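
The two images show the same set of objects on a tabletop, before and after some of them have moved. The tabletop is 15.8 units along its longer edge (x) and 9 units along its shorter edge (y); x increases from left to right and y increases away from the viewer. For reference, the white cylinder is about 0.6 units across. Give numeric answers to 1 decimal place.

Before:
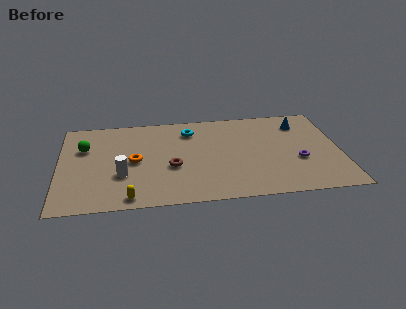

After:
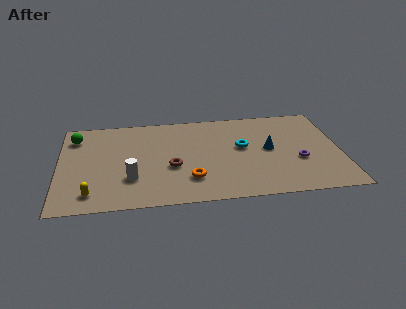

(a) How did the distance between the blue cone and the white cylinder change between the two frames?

-2.9

The distance was about 11.0 in the first image and 8.1 in the second, so they moved 2.9 units closer together.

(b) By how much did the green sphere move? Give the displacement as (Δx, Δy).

(-0.5, 1.1)

The green sphere was at about (1.4, 6.0) and moved to about (0.9, 7.1).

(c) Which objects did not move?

the purple torus and the brown torus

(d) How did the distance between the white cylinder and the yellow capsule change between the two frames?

+0.3

They were about 2.2 units apart before and 2.5 after — 0.3 units further apart.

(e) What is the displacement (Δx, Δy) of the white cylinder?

(0.5, -0.4)

The white cylinder started near (3.5, 3.1) and ended near (4.0, 2.7).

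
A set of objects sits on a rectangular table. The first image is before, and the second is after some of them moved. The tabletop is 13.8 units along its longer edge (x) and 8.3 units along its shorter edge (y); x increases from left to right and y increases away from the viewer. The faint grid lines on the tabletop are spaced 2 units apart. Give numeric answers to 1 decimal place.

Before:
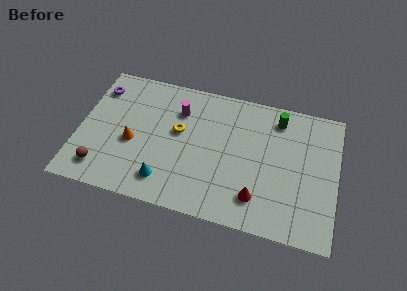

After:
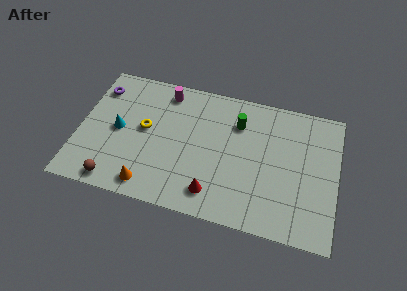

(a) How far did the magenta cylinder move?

1.3

The magenta cylinder was near (5.2, 6.1) before and (4.4, 7.1) after, so it travelled √(0.8² + 1.0²) ≈ 1.3 units.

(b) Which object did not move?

the purple torus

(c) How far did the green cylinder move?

2.2

The green cylinder moved from about (10.5, 6.9) to (8.4, 6.1), a distance of √(2.1² + 0.8²) ≈ 2.2.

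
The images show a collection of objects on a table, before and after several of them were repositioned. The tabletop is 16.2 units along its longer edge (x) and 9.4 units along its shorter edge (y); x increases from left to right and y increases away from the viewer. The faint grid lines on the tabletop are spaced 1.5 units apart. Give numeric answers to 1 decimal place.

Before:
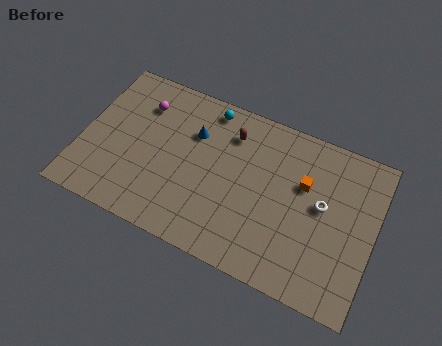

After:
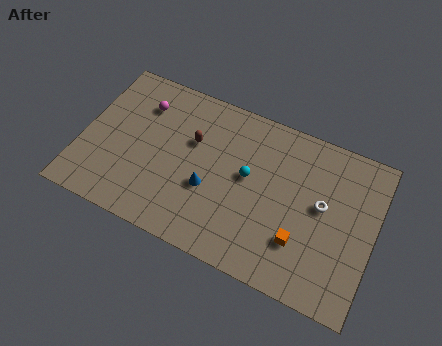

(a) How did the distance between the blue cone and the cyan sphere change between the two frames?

+0.7

Before: roughly 1.9 units apart; after: 2.6. That's 0.7 units further apart.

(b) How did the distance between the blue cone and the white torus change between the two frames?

-1.1

Before: roughly 7.4 units apart; after: 6.3. That's 1.1 units closer together.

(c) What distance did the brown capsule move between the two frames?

2.4

The brown capsule was near (8.0, 7.3) before and (6.0, 6.0) after, so it travelled √(2.0² + 1.3²) ≈ 2.4 units.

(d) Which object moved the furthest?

the cyan sphere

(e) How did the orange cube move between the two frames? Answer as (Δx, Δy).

(0.2, -3.3)

The orange cube was at about (12.2, 6.0) and moved to about (12.4, 2.7).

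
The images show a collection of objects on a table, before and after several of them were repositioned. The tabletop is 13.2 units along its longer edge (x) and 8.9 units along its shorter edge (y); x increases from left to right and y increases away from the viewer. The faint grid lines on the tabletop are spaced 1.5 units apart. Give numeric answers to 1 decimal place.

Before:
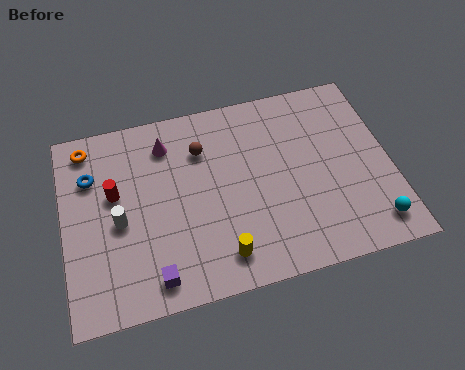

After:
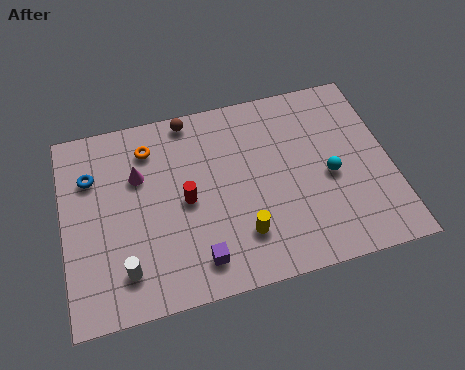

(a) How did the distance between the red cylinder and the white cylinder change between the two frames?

+2.3

They were about 1.3 units apart before and 3.6 after — 2.3 units further apart.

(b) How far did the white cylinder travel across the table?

2.2

From (2.2, 4.0) to (2.3, 1.8), the white cylinder covered √(0.1² + 2.2²) ≈ 2.2 units.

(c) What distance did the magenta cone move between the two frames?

1.7

The magenta cone moved from about (4.3, 7.1) to (3.1, 5.9), a distance of √(1.2² + 1.2²) ≈ 1.7.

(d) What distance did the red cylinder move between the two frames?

3.0

From (2.1, 5.3) to (4.9, 4.3), the red cylinder covered √(2.8² + 1.0²) ≈ 3.0 units.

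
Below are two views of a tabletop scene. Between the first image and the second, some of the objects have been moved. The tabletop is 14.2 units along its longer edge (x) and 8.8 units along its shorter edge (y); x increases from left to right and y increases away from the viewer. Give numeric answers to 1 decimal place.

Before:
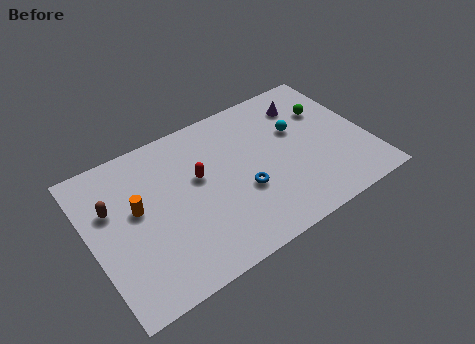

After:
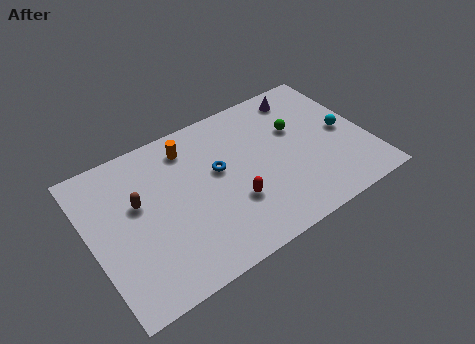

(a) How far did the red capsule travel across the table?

2.7

The red capsule was near (5.6, 5.2) before and (7.0, 2.9) after, so it travelled √(1.4² + 2.3²) ≈ 2.7 units.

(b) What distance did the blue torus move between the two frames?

2.1

The blue torus was near (7.6, 3.3) before and (6.6, 5.1) after, so it travelled √(1.0² + 1.8²) ≈ 2.1 units.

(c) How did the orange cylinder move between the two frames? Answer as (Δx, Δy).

(3.0, 2.2)

The orange cylinder was at about (2.4, 5.0) and moved to about (5.4, 7.2).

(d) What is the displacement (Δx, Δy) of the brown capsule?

(1.3, -0.4)

The brown capsule was at about (1.2, 5.7) and moved to about (2.5, 5.3).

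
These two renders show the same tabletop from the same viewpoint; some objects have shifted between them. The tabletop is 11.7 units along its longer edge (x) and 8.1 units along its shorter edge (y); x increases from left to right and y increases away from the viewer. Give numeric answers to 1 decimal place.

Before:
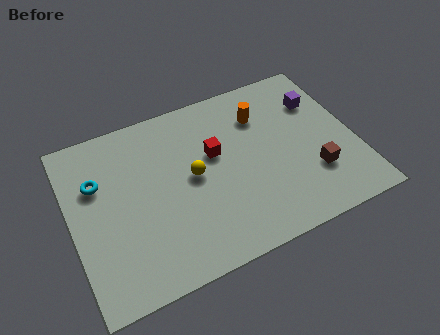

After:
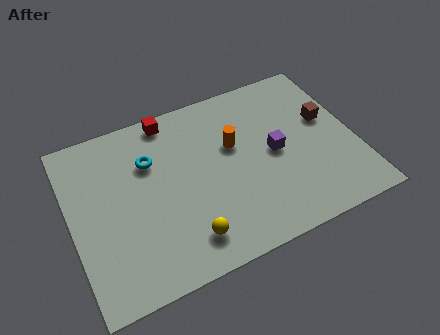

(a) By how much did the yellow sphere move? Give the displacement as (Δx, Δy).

(-0.6, -2.7)

The yellow sphere was at about (5.0, 4.2) and moved to about (4.4, 1.5).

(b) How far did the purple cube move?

2.8

The purple cube moved from about (10.5, 5.8) to (8.4, 4.0), a distance of √(2.1² + 1.8²) ≈ 2.8.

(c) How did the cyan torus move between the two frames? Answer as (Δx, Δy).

(2.2, 0.2)

The cyan torus started near (1.2, 5.4) and ended near (3.4, 5.6).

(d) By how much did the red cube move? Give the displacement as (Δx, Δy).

(-1.6, 2.4)

From the two frames, the red cube sits at roughly (6.0, 4.9) before and (4.4, 7.3) after.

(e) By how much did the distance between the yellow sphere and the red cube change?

+4.6

They were about 1.2 units apart before and 5.8 after — 4.6 units further apart.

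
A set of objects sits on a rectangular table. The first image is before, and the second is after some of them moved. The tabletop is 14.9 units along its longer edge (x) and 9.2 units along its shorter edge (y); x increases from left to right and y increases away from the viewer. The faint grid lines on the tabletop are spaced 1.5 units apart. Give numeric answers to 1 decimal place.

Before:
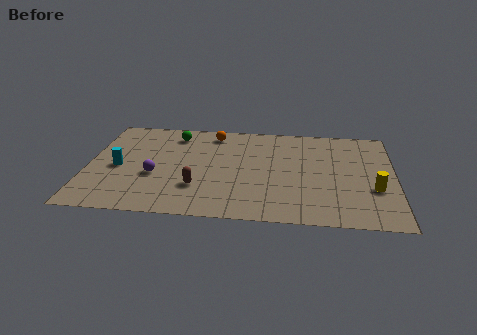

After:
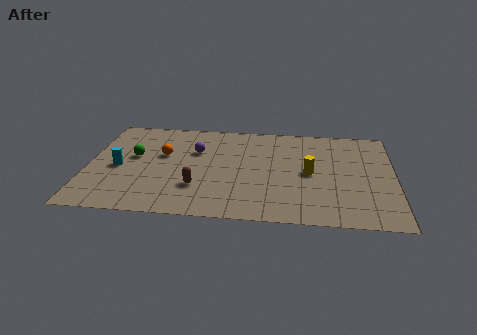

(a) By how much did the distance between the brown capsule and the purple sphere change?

+1.1

The distance was about 2.3 in the first image and 3.4 in the second, so they moved 1.1 units further apart.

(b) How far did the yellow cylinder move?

3.3

The yellow cylinder was near (13.9, 3.3) before and (10.8, 4.5) after, so it travelled √(3.1² + 1.2²) ≈ 3.3 units.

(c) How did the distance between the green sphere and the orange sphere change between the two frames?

-0.5

They were about 1.9 units apart before and 1.4 after — 0.5 units closer together.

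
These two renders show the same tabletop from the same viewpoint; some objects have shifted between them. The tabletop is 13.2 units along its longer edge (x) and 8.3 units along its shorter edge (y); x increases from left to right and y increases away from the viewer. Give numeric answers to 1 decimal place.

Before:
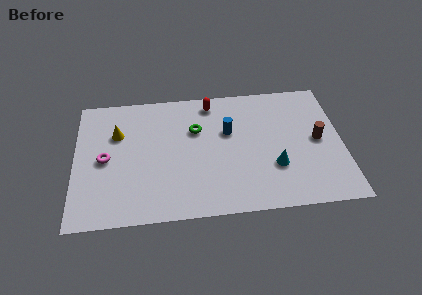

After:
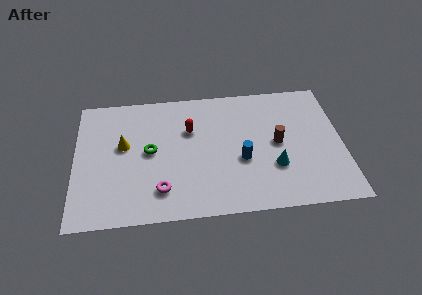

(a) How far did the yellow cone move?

0.9

The yellow cone moved from about (2.1, 5.6) to (2.4, 4.8), a distance of √(0.3² + 0.8²) ≈ 0.9.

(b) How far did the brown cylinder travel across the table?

2.0

The brown cylinder was near (12.0, 4.2) before and (10.0, 4.2) after, so it travelled √(2.0² + 0.0²) ≈ 2.0 units.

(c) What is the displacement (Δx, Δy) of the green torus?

(-2.3, -1.2)

From the two frames, the green torus sits at roughly (6.0, 5.5) before and (3.7, 4.3) after.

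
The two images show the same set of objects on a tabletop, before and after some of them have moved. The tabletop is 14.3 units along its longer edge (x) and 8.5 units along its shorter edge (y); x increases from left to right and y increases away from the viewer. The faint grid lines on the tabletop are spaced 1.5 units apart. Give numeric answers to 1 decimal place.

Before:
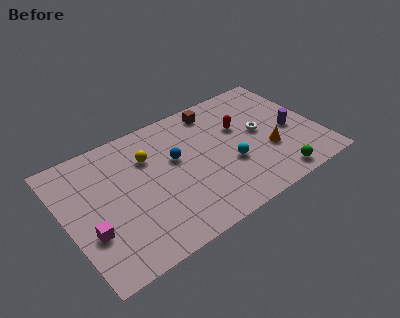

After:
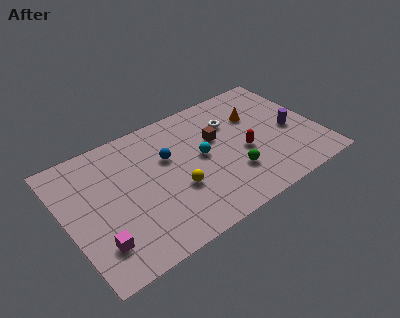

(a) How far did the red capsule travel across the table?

1.8

From (10.1, 5.4) to (10.0, 3.6), the red capsule covered √(0.1² + 1.8²) ≈ 1.8 units.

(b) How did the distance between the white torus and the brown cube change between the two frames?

-2.3

Before: roughly 3.5 units apart; after: 1.2. That's 2.3 units closer together.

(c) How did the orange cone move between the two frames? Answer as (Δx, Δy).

(-0.2, 2.8)

The orange cone started near (11.3, 3.0) and ended near (11.1, 5.8).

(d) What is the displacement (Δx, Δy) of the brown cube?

(-0.3, -2.0)

From the two frames, the brown cube sits at roughly (9.0, 7.3) before and (8.7, 5.3) after.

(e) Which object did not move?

the purple cylinder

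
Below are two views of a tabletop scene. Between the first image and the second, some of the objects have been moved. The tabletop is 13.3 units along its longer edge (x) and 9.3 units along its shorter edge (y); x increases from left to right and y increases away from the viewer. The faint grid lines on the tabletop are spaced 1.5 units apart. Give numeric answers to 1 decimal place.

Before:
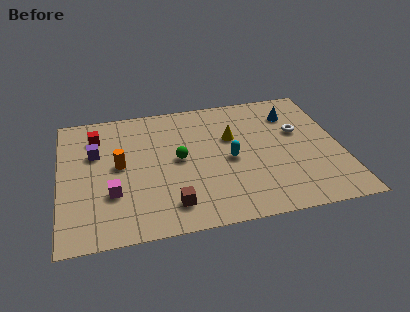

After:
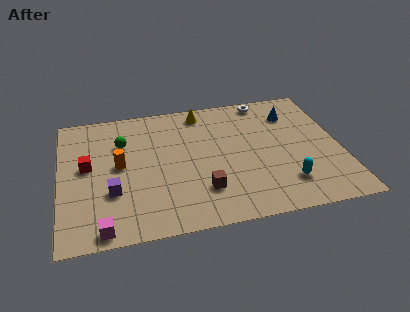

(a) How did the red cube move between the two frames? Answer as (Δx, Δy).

(-0.5, -2.1)

From the two frames, the red cube sits at roughly (1.8, 7.2) before and (1.3, 5.1) after.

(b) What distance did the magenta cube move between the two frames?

2.3

The magenta cube moved from about (2.4, 3.0) to (1.9, 0.8), a distance of √(0.5² + 2.2²) ≈ 2.3.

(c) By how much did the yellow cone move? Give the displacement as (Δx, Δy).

(-1.3, 2.2)

The yellow cone started near (8.2, 5.9) and ended near (6.9, 8.1).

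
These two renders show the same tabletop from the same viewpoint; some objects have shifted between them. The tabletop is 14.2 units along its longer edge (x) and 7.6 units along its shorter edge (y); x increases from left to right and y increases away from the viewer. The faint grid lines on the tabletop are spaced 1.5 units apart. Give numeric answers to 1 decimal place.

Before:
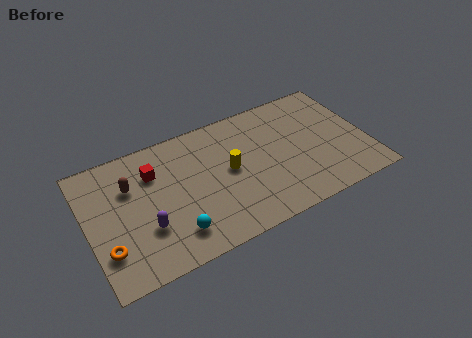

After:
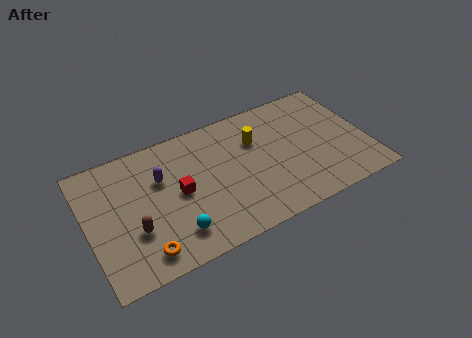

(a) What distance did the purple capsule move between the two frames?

2.7

The purple capsule was near (2.8, 2.5) before and (3.8, 5.0) after, so it travelled √(1.0² + 2.5²) ≈ 2.7 units.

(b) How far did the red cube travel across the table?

2.0

From (3.5, 5.5) to (4.6, 3.8), the red cube covered √(1.1² + 1.7²) ≈ 2.0 units.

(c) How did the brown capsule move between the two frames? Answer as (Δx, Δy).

(-0.1, -2.6)

The brown capsule was at about (2.3, 5.2) and moved to about (2.2, 2.6).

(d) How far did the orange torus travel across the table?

1.9

From (0.8, 2.1) to (2.5, 1.2), the orange torus covered √(1.7² + 0.9²) ≈ 1.9 units.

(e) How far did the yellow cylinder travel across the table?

1.9

The yellow cylinder moved from about (7.2, 4.0) to (8.7, 5.2), a distance of √(1.5² + 1.2²) ≈ 1.9.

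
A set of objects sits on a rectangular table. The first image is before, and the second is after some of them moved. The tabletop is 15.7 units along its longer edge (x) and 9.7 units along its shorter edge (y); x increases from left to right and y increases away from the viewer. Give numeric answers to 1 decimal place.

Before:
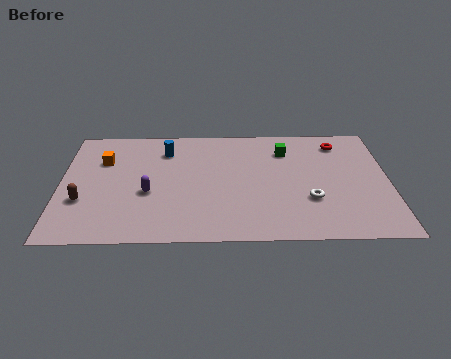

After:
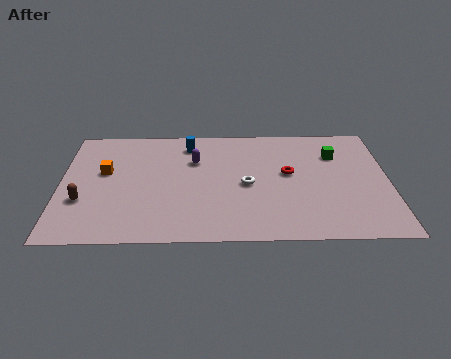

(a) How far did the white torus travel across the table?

3.3

The white torus moved from about (11.9, 3.2) to (8.9, 4.5), a distance of √(3.0² + 1.3²) ≈ 3.3.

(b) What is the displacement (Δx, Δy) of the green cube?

(2.4, -0.4)

The green cube started near (10.8, 7.4) and ended near (13.2, 7.0).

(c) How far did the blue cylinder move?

1.2

The blue cylinder moved from about (5.0, 7.5) to (6.1, 8.0), a distance of √(1.1² + 0.5²) ≈ 1.2.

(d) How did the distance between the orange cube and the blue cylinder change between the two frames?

+1.5

The distance was about 3.1 in the first image and 4.6 in the second, so they moved 1.5 units further apart.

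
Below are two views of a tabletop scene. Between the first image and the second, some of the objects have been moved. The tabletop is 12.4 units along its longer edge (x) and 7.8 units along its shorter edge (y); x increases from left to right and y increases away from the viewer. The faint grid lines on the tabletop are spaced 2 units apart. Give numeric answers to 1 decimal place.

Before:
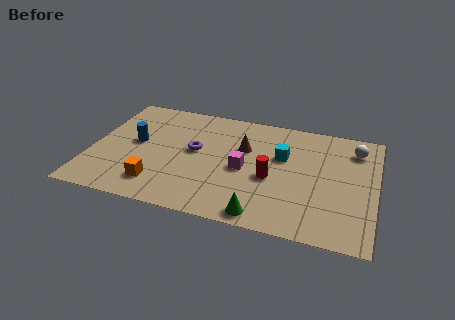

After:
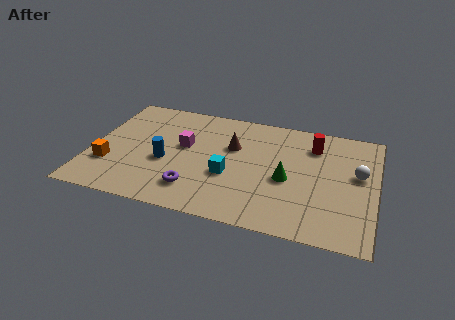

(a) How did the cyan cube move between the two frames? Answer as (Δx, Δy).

(-2.2, -1.9)

The cyan cube was at about (8.3, 4.9) and moved to about (6.1, 3.0).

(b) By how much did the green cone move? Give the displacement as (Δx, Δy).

(0.9, 2.6)

The green cone was at about (7.7, 0.8) and moved to about (8.6, 3.4).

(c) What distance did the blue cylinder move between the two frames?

1.7

The blue cylinder was near (1.9, 4.2) before and (3.3, 3.2) after, so it travelled √(1.4² + 1.0²) ≈ 1.7 units.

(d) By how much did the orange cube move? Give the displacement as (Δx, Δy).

(-2.2, 0.8)

The orange cube was at about (3.1, 1.6) and moved to about (0.9, 2.4).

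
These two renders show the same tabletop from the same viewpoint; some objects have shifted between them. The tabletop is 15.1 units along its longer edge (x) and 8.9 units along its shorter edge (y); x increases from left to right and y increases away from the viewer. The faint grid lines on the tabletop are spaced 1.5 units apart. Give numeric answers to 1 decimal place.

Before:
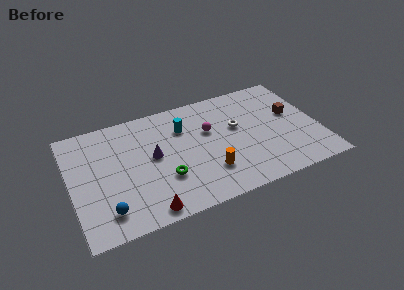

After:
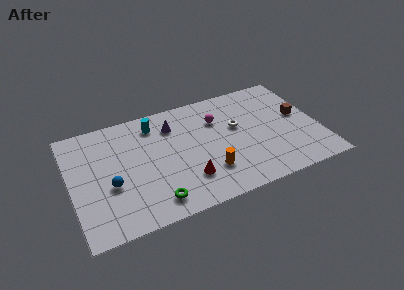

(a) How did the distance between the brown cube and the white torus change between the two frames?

+0.4

Before: roughly 3.4 units apart; after: 3.8. That's 0.4 units further apart.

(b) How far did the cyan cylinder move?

1.9

The cyan cylinder moved from about (7.0, 6.4) to (5.3, 7.3), a distance of √(1.7² + 0.9²) ≈ 1.9.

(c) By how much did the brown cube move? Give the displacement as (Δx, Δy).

(0.4, -0.3)

From the two frames, the brown cube sits at roughly (13.6, 5.2) before and (14.0, 4.9) after.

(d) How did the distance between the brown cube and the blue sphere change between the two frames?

-0.4

The distance was about 12.2 in the first image and 11.8 in the second, so they moved 0.4 units closer together.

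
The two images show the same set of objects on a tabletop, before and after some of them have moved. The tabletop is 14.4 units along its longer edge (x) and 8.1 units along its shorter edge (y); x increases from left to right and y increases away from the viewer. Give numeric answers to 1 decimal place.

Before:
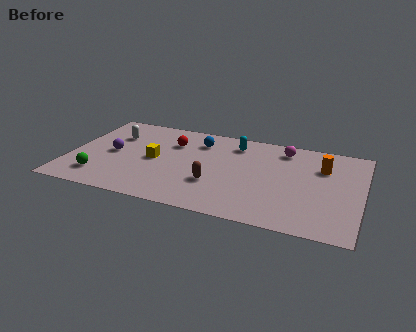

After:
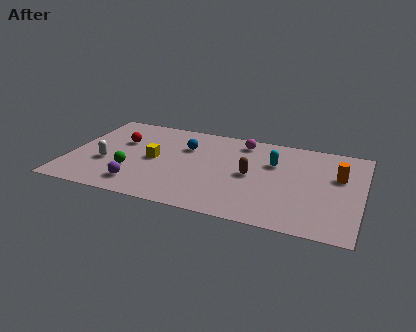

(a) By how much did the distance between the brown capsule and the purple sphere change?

+0.5

Before: roughly 5.4 units apart; after: 5.9. That's 0.5 units further apart.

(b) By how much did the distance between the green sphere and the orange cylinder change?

-1.1

Before: roughly 11.4 units apart; after: 10.3. That's 1.1 units closer together.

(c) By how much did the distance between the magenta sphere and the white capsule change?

-1.0

They were about 8.5 units apart before and 7.5 after — 1.0 units closer together.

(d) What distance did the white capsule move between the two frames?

2.7

The white capsule moved from about (2.0, 5.7) to (1.9, 3.0), a distance of √(0.1² + 2.7²) ≈ 2.7.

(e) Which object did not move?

the yellow cube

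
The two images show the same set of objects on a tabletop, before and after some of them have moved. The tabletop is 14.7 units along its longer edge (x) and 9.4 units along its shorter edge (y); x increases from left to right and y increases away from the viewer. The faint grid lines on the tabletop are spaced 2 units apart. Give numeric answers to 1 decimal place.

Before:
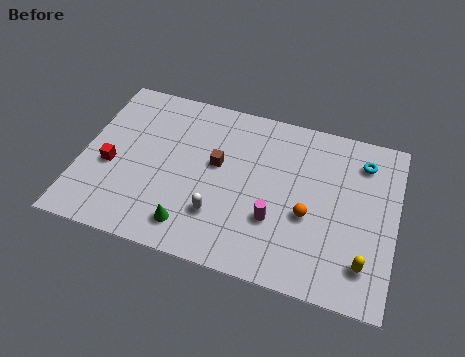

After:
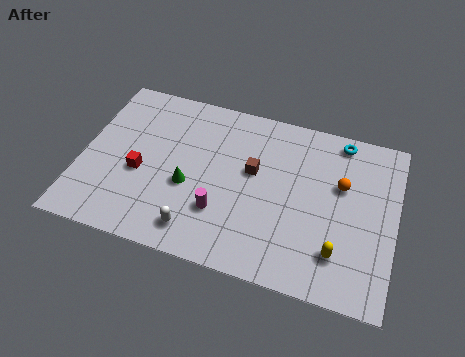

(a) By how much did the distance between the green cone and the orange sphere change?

+1.6

They were about 5.7 units apart before and 7.3 after — 1.6 units further apart.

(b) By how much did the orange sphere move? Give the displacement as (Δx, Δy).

(1.4, 2.1)

From the two frames, the orange sphere sits at roughly (10.7, 3.8) before and (12.1, 5.9) after.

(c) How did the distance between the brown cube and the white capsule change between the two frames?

+1.8

Before: roughly 2.8 units apart; after: 4.6. That's 1.8 units further apart.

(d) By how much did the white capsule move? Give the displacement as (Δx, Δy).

(-0.9, -1.1)

The white capsule started near (6.6, 2.6) and ended near (5.7, 1.5).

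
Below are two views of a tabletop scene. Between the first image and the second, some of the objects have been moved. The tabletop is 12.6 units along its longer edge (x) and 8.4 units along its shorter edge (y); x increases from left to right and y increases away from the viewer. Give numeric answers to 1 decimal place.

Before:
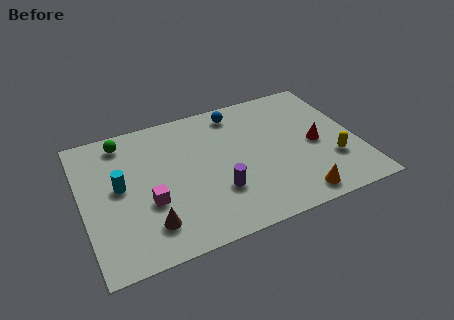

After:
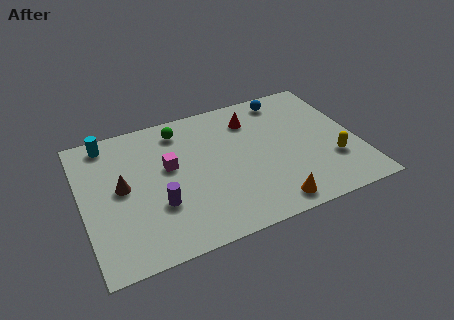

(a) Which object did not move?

the yellow capsule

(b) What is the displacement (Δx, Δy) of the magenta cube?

(1.1, 1.8)

The magenta cube started near (2.9, 3.1) and ended near (4.0, 4.9).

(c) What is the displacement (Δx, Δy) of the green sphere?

(2.6, -0.2)

The green sphere started near (2.1, 7.2) and ended near (4.7, 7.0).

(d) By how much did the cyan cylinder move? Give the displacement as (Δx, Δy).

(-0.3, 2.9)

The cyan cylinder was at about (1.7, 4.5) and moved to about (1.4, 7.4).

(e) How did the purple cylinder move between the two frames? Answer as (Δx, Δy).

(-2.7, 0.2)

The purple cylinder started near (6.0, 2.6) and ended near (3.3, 2.8).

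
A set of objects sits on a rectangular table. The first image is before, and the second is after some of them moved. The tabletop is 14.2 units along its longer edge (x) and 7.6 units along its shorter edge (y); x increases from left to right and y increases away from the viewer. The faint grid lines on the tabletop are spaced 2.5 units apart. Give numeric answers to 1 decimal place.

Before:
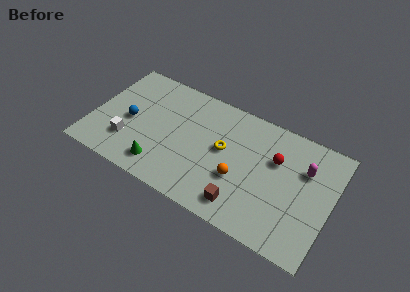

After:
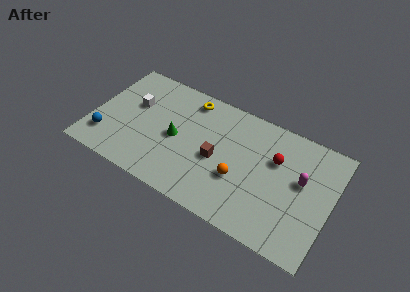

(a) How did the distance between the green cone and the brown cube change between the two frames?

-2.4

The distance was about 4.9 in the first image and 2.5 in the second, so they moved 2.4 units closer together.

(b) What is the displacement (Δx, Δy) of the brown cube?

(-1.8, 2.1)

The brown cube was at about (9.3, 1.3) and moved to about (7.5, 3.4).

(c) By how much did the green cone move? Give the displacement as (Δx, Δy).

(0.6, 2.2)

The green cone was at about (4.4, 1.4) and moved to about (5.0, 3.6).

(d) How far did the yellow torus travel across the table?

3.3

From (7.8, 4.2) to (5.4, 6.5), the yellow torus covered √(2.4² + 2.3²) ≈ 3.3 units.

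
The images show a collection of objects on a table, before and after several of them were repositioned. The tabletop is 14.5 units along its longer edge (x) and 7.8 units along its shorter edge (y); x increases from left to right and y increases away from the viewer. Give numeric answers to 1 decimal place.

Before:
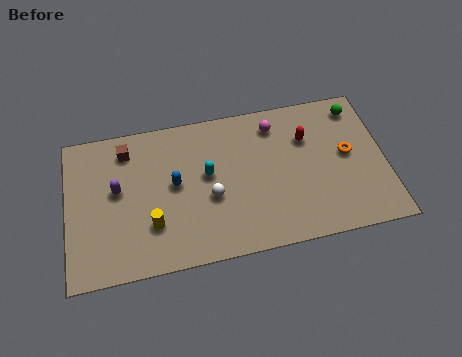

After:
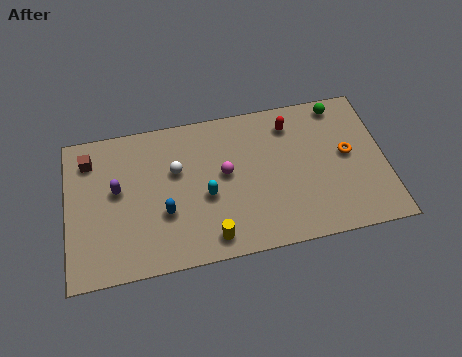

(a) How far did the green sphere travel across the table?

0.9

The green sphere moved from about (13.4, 6.6) to (12.6, 6.9), a distance of √(0.8² + 0.3²) ≈ 0.9.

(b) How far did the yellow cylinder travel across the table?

2.9

From (3.8, 2.3) to (6.4, 1.1), the yellow cylinder covered √(2.6² + 1.2²) ≈ 2.9 units.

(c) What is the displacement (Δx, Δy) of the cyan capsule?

(-0.1, -1.1)

The cyan capsule started near (6.4, 4.4) and ended near (6.3, 3.3).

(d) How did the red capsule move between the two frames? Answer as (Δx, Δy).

(-0.7, 0.9)

The red capsule started near (11.0, 5.4) and ended near (10.3, 6.3).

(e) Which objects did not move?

the orange torus and the purple capsule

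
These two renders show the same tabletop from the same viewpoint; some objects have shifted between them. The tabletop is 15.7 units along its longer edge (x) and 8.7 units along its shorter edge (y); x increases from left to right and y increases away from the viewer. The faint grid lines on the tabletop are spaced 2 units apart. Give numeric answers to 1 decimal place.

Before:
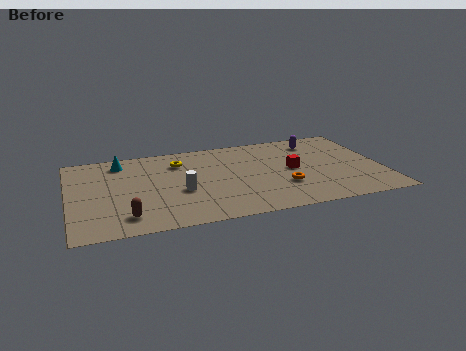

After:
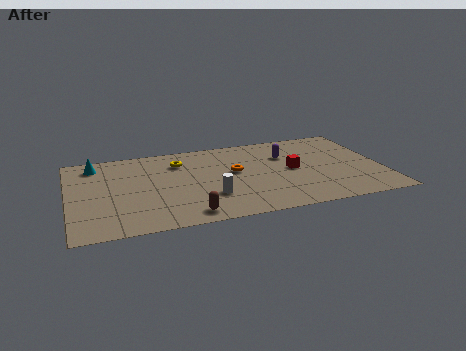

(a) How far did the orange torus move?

3.1

From (10.6, 2.8) to (8.3, 4.9), the orange torus covered √(2.3² + 2.1²) ≈ 3.1 units.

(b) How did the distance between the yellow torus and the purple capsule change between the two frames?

-1.7

Before: roughly 7.1 units apart; after: 5.4. That's 1.7 units closer together.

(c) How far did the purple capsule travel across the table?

2.0

The purple capsule was near (12.7, 7.1) before and (11.0, 6.0) after, so it travelled √(1.7² + 1.1²) ≈ 2.0 units.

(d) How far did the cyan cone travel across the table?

1.3

From (2.7, 7.3) to (1.4, 7.3), the cyan cone covered √(1.3² + 0.0²) ≈ 1.3 units.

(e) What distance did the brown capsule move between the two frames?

3.0

From (2.7, 1.6) to (5.7, 1.1), the brown capsule covered √(3.0² + 0.5²) ≈ 3.0 units.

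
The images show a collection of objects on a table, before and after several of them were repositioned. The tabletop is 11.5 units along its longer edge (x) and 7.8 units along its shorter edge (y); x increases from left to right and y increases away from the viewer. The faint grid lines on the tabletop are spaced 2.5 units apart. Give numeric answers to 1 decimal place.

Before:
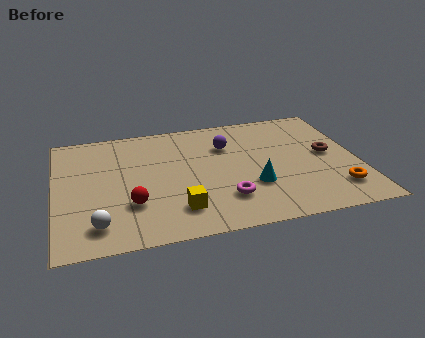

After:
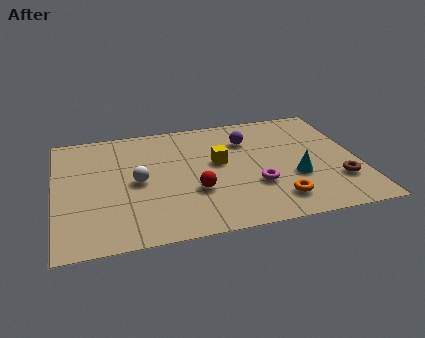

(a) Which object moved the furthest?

the yellow cube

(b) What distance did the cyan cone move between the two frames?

1.6

The cyan cone was near (7.4, 2.6) before and (9.0, 2.8) after, so it travelled √(1.6² + 0.2²) ≈ 1.6 units.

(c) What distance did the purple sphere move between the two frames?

0.8

The purple sphere was near (6.6, 5.5) before and (7.4, 5.7) after, so it travelled √(0.8² + 0.2²) ≈ 0.8 units.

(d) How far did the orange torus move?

2.3

The orange torus was near (10.5, 1.7) before and (8.2, 1.5) after, so it travelled √(2.3² + 0.2²) ≈ 2.3 units.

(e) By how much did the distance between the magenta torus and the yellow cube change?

+0.4

The distance was about 1.8 in the first image and 2.2 in the second, so they moved 0.4 units further apart.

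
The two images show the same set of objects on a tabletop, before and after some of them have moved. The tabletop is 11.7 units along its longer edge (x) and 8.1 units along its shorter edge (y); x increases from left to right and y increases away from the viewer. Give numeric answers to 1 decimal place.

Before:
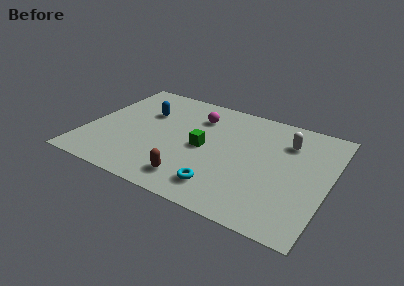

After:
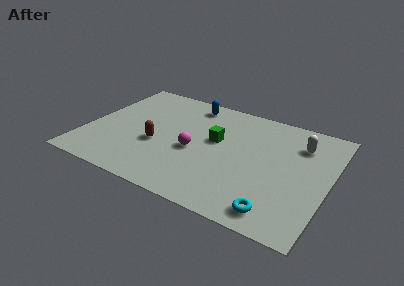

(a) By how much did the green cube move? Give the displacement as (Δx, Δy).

(0.5, 0.8)

From the two frames, the green cube sits at roughly (5.7, 3.9) before and (6.2, 4.7) after.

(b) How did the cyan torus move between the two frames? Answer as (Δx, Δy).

(2.7, -0.4)

The cyan torus was at about (6.9, 1.5) and moved to about (9.6, 1.1).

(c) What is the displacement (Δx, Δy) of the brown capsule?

(-2.0, 1.8)

From the two frames, the brown capsule sits at roughly (5.5, 1.4) before and (3.5, 3.2) after.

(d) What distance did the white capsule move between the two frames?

0.6

The white capsule moved from about (9.5, 6.0) to (10.1, 6.1), a distance of √(0.6² + 0.1²) ≈ 0.6.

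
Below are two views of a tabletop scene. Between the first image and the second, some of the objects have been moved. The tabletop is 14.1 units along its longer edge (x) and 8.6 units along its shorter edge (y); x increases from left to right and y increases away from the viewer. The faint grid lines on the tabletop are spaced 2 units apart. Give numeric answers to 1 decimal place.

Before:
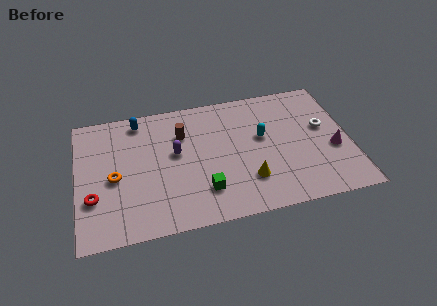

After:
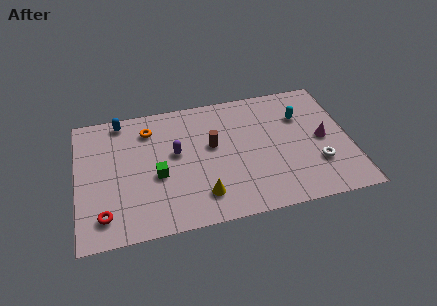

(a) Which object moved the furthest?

the orange torus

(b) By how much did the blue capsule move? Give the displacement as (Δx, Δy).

(-0.9, 0.2)

From the two frames, the blue capsule sits at roughly (3.3, 7.5) before and (2.4, 7.7) after.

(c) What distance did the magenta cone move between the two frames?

0.9

The magenta cone was near (13.2, 3.4) before and (12.7, 4.2) after, so it travelled √(0.5² + 0.8²) ≈ 0.9 units.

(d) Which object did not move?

the purple capsule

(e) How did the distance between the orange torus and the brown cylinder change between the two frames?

-0.5

Before: roughly 4.2 units apart; after: 3.7. That's 0.5 units closer together.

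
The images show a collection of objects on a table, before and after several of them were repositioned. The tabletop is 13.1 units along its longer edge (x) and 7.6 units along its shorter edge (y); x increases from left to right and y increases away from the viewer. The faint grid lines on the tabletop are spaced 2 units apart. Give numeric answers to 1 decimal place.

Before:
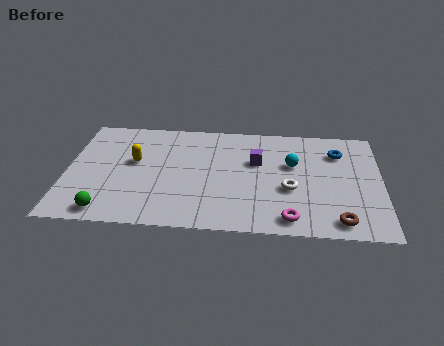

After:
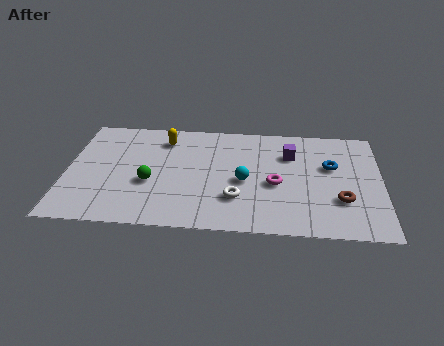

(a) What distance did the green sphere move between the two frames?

2.7

The green sphere moved from about (1.8, 0.9) to (3.5, 3.0), a distance of √(1.7² + 2.1²) ≈ 2.7.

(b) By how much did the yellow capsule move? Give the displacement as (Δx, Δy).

(1.2, 1.7)

From the two frames, the yellow capsule sits at roughly (2.8, 4.4) before and (4.0, 6.1) after.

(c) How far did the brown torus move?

1.4

The brown torus was near (11.3, 1.0) before and (11.4, 2.4) after, so it travelled √(0.1² + 1.4²) ≈ 1.4 units.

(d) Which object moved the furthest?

the green sphere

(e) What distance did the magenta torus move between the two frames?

2.4

From (9.3, 1.0) to (8.7, 3.3), the magenta torus covered √(0.6² + 2.3²) ≈ 2.4 units.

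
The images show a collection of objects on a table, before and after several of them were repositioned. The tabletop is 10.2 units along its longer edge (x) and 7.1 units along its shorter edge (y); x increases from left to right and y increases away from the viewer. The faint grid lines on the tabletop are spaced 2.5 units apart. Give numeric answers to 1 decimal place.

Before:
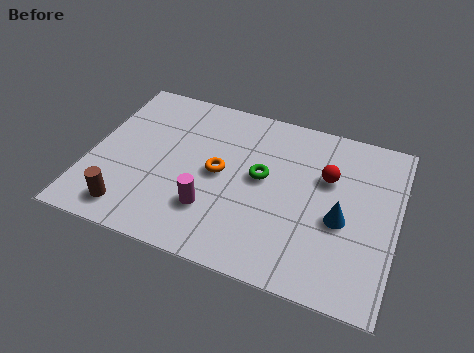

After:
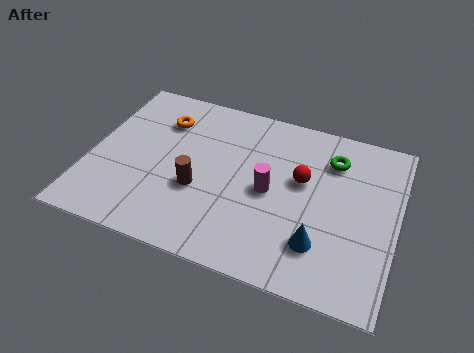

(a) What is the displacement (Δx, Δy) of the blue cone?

(-0.6, -1.2)

From the two frames, the blue cone sits at roughly (8.4, 3.0) before and (7.8, 1.8) after.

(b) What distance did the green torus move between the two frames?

2.7

The green torus was near (5.7, 3.9) before and (7.9, 5.4) after, so it travelled √(2.2² + 1.5²) ≈ 2.7 units.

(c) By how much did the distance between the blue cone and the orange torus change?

+2.5

Before: roughly 4.1 units apart; after: 6.6. That's 2.5 units further apart.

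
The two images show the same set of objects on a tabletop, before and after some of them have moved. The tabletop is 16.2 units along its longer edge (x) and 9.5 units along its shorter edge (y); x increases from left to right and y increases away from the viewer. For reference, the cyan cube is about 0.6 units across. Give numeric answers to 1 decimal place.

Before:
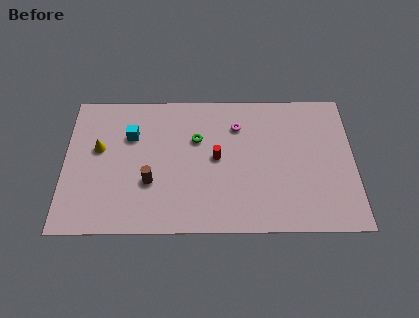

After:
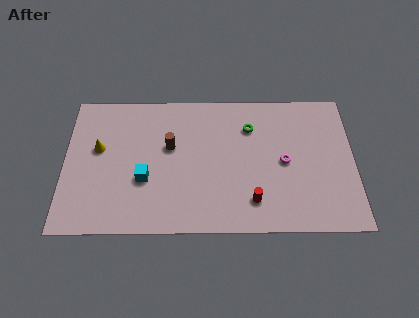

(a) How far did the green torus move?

3.1

From (7.4, 6.2) to (10.4, 7.0), the green torus covered √(3.0² + 0.8²) ≈ 3.1 units.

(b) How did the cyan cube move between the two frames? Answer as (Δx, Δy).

(0.8, -3.0)

The cyan cube started near (3.7, 6.5) and ended near (4.5, 3.5).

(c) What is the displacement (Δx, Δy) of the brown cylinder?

(1.1, 2.4)

From the two frames, the brown cylinder sits at roughly (4.8, 3.3) before and (5.9, 5.7) after.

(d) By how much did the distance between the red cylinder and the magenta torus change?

+0.7

They were about 2.5 units apart before and 3.2 after — 0.7 units further apart.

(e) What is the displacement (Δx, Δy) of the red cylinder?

(2.0, -2.9)

The red cylinder was at about (8.5, 4.9) and moved to about (10.5, 2.0).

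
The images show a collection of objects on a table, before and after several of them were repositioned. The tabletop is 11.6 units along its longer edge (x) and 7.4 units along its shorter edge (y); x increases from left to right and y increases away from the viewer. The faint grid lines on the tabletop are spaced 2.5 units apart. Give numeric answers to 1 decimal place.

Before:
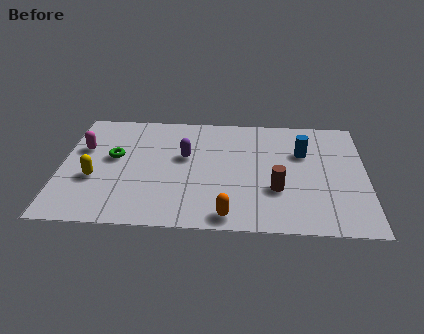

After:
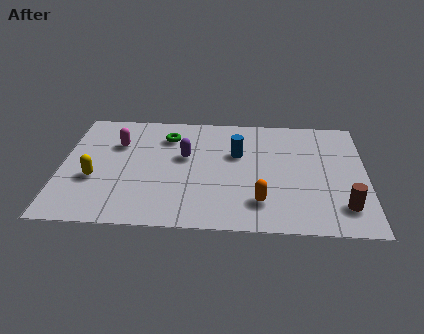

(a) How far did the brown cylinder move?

2.7

The brown cylinder was near (8.2, 2.5) before and (10.7, 1.6) after, so it travelled √(2.5² + 0.9²) ≈ 2.7 units.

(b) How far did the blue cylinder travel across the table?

2.5

The blue cylinder was near (9.2, 4.9) before and (6.7, 4.7) after, so it travelled √(2.5² + 0.2²) ≈ 2.5 units.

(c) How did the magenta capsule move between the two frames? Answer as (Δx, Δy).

(1.3, 0.4)

The magenta capsule was at about (0.8, 4.7) and moved to about (2.1, 5.1).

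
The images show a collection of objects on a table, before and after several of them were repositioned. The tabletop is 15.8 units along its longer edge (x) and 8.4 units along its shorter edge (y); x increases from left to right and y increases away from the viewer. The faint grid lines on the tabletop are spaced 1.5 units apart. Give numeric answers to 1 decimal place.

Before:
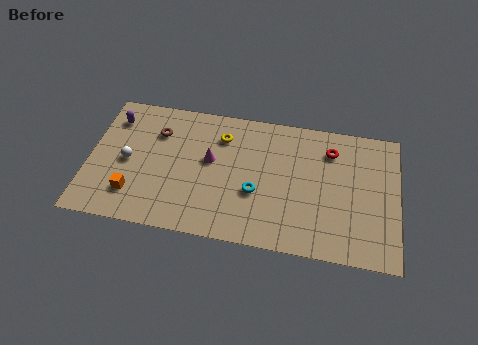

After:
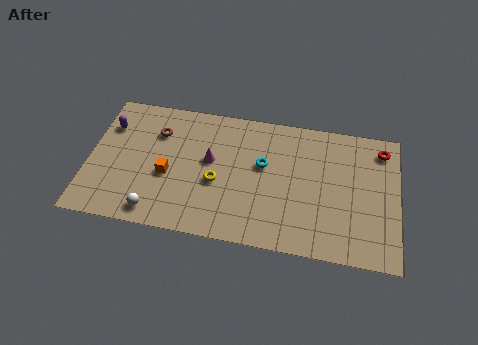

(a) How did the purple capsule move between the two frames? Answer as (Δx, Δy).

(-0.2, -0.5)

The purple capsule started near (1.1, 6.6) and ended near (0.9, 6.1).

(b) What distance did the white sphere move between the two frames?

3.3

From (2.0, 4.0) to (3.6, 1.1), the white sphere covered √(1.6² + 2.9²) ≈ 3.3 units.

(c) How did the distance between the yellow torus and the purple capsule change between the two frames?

+0.7

Before: roughly 5.6 units apart; after: 6.3. That's 0.7 units further apart.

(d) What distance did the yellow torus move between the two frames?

2.9

From (6.7, 6.4) to (6.6, 3.5), the yellow torus covered √(0.1² + 2.9²) ≈ 2.9 units.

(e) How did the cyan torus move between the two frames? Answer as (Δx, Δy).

(0.3, 1.8)

From the two frames, the cyan torus sits at roughly (8.6, 3.2) before and (8.9, 5.0) after.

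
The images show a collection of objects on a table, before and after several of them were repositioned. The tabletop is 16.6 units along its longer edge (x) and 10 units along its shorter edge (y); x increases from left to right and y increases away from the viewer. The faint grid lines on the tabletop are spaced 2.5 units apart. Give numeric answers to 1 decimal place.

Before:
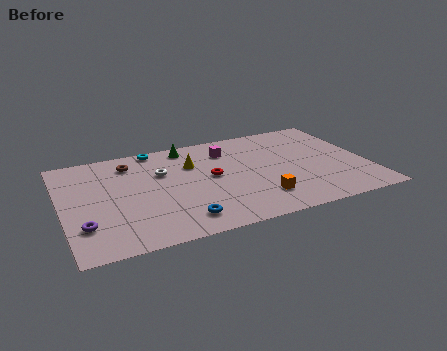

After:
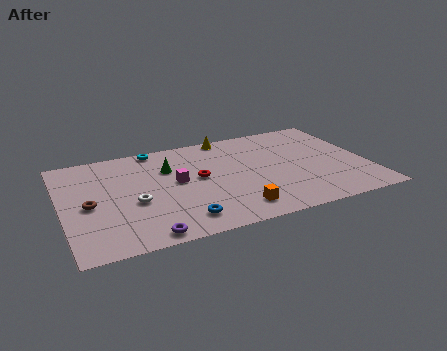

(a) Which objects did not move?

the blue torus and the cyan torus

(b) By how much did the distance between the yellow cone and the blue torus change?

+2.9

They were about 5.3 units apart before and 8.2 after — 2.9 units further apart.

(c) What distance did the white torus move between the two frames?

3.0

From (5.5, 6.6) to (3.8, 4.1), the white torus covered √(1.7² + 2.5²) ≈ 3.0 units.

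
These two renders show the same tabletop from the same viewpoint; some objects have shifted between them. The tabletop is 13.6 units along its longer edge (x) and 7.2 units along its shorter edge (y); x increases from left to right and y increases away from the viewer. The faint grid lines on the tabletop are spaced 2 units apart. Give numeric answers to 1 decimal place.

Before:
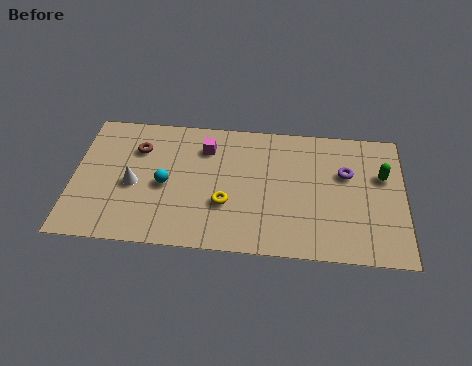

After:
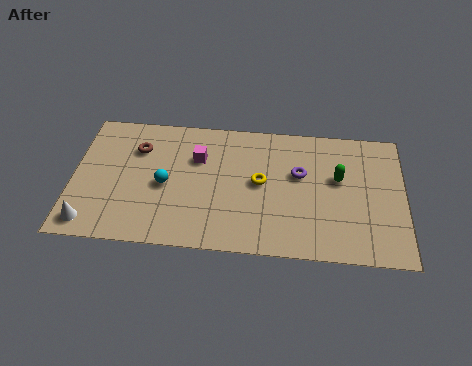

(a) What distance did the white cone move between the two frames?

2.8

From (2.5, 3.2) to (0.8, 1.0), the white cone covered √(1.7² + 2.2²) ≈ 2.8 units.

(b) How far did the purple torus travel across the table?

1.9

From (11.2, 4.6) to (9.3, 4.4), the purple torus covered √(1.9² + 0.2²) ≈ 1.9 units.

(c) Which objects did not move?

the cyan sphere and the brown torus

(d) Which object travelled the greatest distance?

the white cone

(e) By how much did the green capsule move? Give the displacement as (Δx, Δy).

(-1.8, -0.3)

The green capsule was at about (12.7, 4.6) and moved to about (10.9, 4.3).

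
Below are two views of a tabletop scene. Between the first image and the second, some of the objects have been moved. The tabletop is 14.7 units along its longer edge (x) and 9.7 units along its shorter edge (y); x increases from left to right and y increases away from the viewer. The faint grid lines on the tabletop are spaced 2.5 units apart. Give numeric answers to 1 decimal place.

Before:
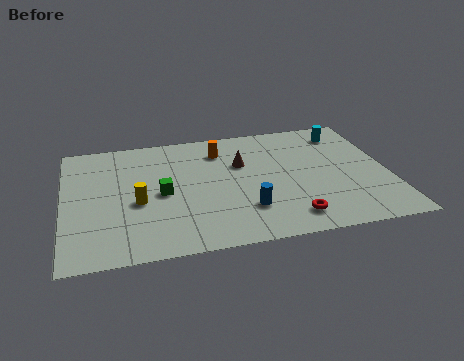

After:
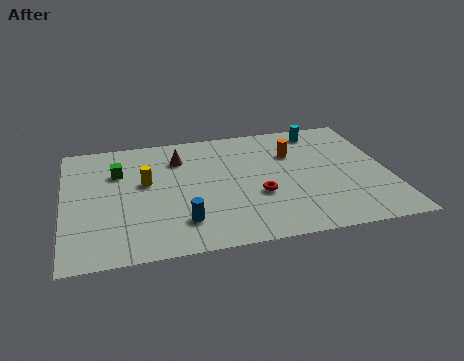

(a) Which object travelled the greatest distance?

the orange cylinder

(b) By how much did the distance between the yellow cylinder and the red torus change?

-1.8

The distance was about 7.2 in the first image and 5.4 in the second, so they moved 1.8 units closer together.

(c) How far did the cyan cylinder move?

1.2

From (13.0, 8.0) to (11.9, 8.4), the cyan cylinder covered √(1.1² + 0.4²) ≈ 1.2 units.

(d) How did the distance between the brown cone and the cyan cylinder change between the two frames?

+1.5

The distance was about 5.2 in the first image and 6.7 in the second, so they moved 1.5 units further apart.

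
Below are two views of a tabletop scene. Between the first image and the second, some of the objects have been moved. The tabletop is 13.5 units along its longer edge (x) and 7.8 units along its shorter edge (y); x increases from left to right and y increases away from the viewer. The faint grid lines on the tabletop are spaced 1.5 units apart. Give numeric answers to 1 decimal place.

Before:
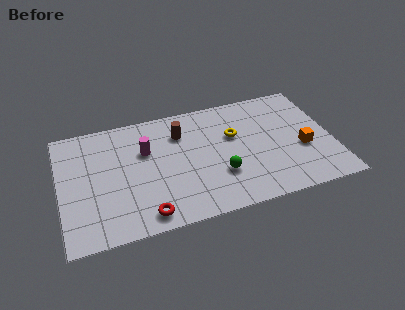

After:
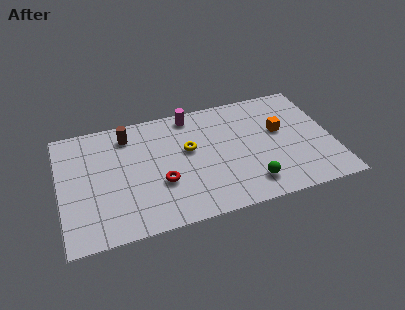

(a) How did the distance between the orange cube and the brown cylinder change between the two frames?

+1.2

The distance was about 6.5 in the first image and 7.7 in the second, so they moved 1.2 units further apart.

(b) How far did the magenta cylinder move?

3.0

From (4.3, 5.1) to (6.7, 6.9), the magenta cylinder covered √(2.4² + 1.8²) ≈ 3.0 units.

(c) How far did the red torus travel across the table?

2.0

The red torus was near (4.0, 1.0) before and (4.9, 2.8) after, so it travelled √(0.9² + 1.8²) ≈ 2.0 units.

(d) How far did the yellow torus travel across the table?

2.3

The yellow torus moved from about (8.7, 4.9) to (6.4, 4.6), a distance of √(2.3² + 0.3²) ≈ 2.3.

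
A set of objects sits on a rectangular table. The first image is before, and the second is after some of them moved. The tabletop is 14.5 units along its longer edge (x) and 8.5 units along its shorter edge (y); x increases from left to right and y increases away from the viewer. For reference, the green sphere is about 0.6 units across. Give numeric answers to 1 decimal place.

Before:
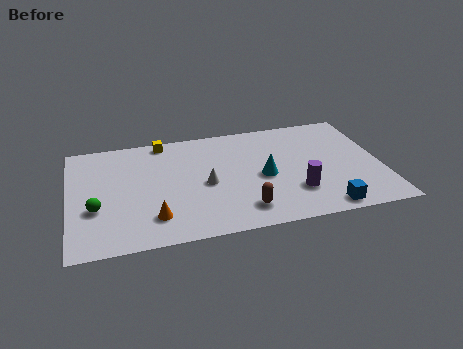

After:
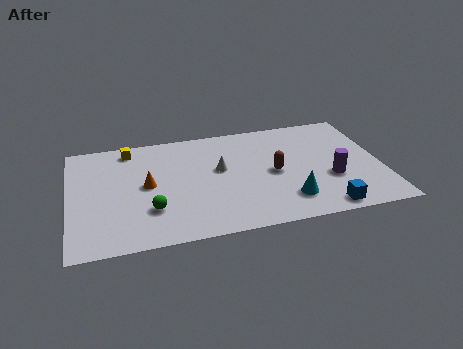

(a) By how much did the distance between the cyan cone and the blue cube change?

-2.1

The distance was about 4.0 in the first image and 1.9 in the second, so they moved 2.1 units closer together.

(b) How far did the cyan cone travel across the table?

2.2

The cyan cone was near (9.0, 3.9) before and (10.0, 1.9) after, so it travelled √(1.0² + 2.0²) ≈ 2.2 units.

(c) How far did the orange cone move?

2.5

The orange cone was near (3.8, 1.9) before and (3.6, 4.4) after, so it travelled √(0.2² + 2.5²) ≈ 2.5 units.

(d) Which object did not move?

the blue cube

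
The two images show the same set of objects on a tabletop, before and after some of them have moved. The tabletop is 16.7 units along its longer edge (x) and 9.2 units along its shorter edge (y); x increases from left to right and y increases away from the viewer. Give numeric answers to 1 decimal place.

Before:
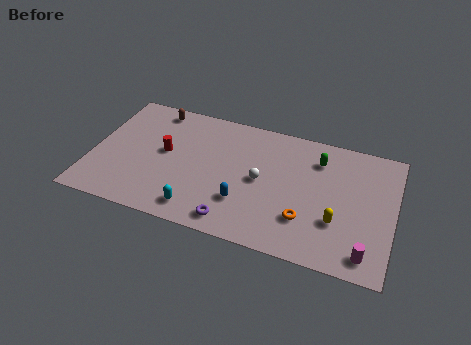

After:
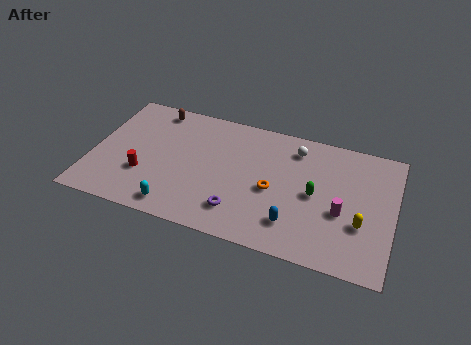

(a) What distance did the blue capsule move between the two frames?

2.9

The blue capsule was near (8.6, 2.7) before and (11.4, 2.1) after, so it travelled √(2.8² + 0.6²) ≈ 2.9 units.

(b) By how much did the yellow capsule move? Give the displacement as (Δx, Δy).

(1.3, 0.2)

From the two frames, the yellow capsule sits at roughly (13.7, 3.0) before and (15.0, 3.2) after.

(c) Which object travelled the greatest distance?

the white sphere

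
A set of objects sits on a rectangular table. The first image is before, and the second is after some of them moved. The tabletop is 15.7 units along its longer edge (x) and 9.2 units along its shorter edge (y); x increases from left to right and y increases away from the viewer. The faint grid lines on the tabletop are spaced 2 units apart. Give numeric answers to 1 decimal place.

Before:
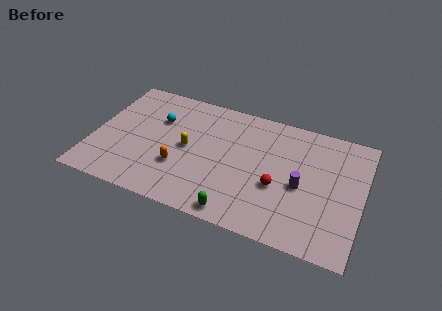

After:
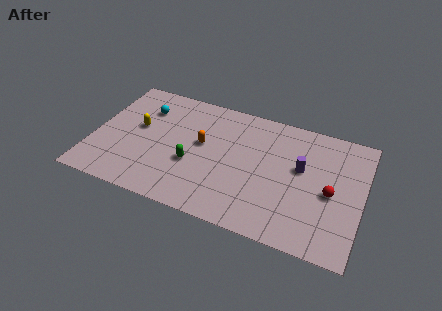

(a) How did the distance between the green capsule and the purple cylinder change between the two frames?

+1.8

Before: roughly 4.7 units apart; after: 6.5. That's 1.8 units further apart.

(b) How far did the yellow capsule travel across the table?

3.1

The yellow capsule was near (5.5, 4.6) before and (2.5, 5.2) after, so it travelled √(3.0² + 0.6²) ≈ 3.1 units.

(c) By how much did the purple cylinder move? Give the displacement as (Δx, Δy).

(-0.1, 1.3)

The purple cylinder was at about (12.2, 4.1) and moved to about (12.1, 5.4).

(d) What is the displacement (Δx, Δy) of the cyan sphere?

(-0.9, 0.6)

The cyan sphere was at about (3.6, 6.2) and moved to about (2.7, 6.8).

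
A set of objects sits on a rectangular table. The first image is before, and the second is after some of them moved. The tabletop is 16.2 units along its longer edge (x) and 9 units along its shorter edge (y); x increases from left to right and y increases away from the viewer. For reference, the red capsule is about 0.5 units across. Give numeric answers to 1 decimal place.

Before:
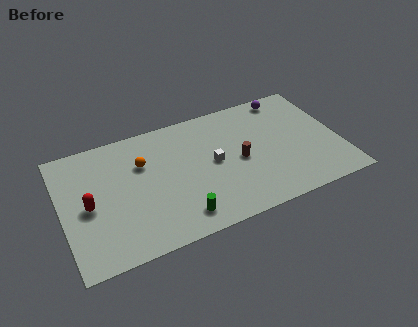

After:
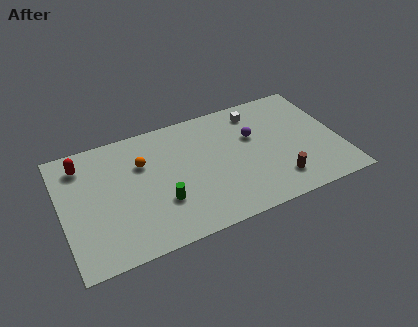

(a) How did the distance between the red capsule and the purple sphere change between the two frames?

-2.7

Before: roughly 12.7 units apart; after: 10.0. That's 2.7 units closer together.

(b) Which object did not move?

the orange sphere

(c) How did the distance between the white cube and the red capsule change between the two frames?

+3.0

Before: roughly 7.3 units apart; after: 10.3. That's 3.0 units further apart.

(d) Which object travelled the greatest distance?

the white cube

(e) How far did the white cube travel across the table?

4.1

The white cube was near (8.8, 4.6) before and (11.7, 7.5) after, so it travelled √(2.9² + 2.9²) ≈ 4.1 units.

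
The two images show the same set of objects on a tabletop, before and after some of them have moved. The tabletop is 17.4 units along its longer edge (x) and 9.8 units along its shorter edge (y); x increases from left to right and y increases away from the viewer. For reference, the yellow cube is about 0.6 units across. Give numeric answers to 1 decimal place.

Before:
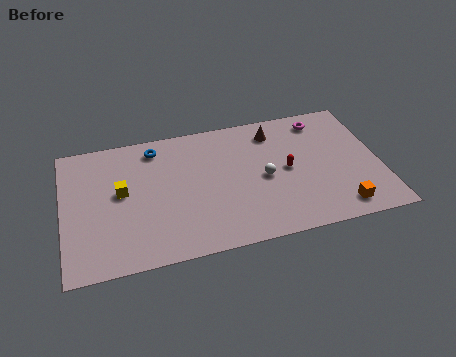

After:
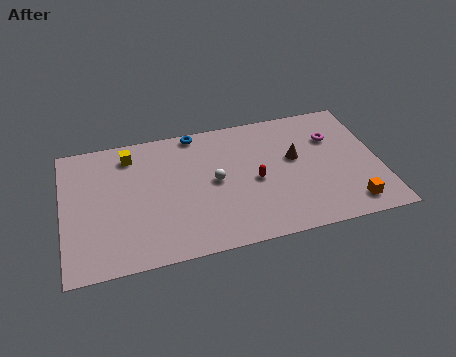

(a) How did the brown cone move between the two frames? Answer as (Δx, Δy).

(1.0, -2.3)

The brown cone started near (11.8, 8.0) and ended near (12.8, 5.7).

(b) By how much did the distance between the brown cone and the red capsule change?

-0.5

They were about 3.1 units apart before and 2.6 after — 0.5 units closer together.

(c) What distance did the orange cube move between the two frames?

0.6

The orange cube was near (14.9, 1.4) before and (15.5, 1.5) after, so it travelled √(0.6² + 0.1²) ≈ 0.6 units.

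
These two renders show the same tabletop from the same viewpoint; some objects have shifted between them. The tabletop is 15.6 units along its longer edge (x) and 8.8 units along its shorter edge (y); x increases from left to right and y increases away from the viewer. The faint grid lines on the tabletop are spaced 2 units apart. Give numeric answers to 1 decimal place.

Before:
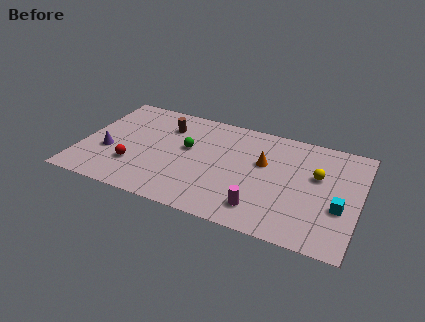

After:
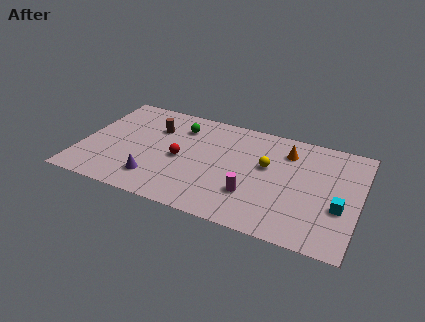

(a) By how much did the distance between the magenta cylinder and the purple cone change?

-3.5

They were about 8.9 units apart before and 5.4 after — 3.5 units closer together.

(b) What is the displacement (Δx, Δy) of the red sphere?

(2.5, 1.5)

From the two frames, the red sphere sits at roughly (3.1, 2.6) before and (5.6, 4.1) after.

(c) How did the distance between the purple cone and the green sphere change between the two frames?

+0.3

The distance was about 4.7 in the first image and 5.0 in the second, so they moved 0.3 units further apart.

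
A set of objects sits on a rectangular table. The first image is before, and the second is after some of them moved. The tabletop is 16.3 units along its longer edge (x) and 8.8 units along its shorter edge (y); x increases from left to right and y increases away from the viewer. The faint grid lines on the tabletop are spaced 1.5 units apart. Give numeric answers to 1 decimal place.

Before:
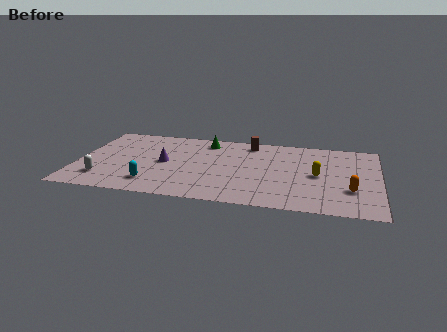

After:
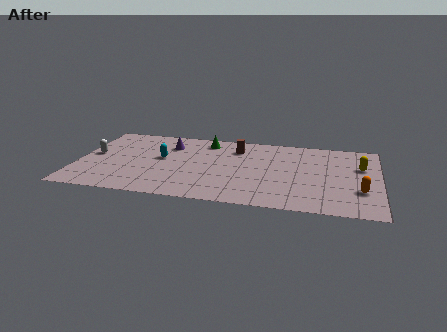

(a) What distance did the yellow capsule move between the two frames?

2.7

The yellow capsule was near (13.0, 4.3) before and (15.3, 5.7) after, so it travelled √(2.3² + 1.4²) ≈ 2.7 units.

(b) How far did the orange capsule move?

0.5

From (14.8, 2.8) to (15.3, 2.8), the orange capsule covered √(0.5² + 0.0²) ≈ 0.5 units.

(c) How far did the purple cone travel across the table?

2.2

The purple cone moved from about (4.7, 4.4) to (4.8, 6.6), a distance of √(0.1² + 2.2²) ≈ 2.2.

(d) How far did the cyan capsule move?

3.1

The cyan capsule was near (4.2, 1.8) before and (4.5, 4.9) after, so it travelled √(0.3² + 3.1²) ≈ 3.1 units.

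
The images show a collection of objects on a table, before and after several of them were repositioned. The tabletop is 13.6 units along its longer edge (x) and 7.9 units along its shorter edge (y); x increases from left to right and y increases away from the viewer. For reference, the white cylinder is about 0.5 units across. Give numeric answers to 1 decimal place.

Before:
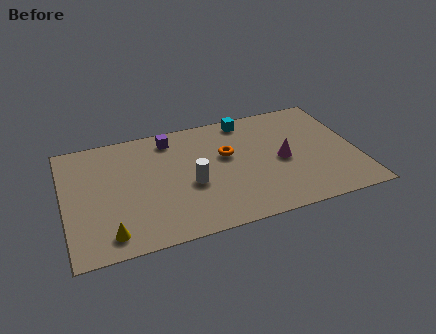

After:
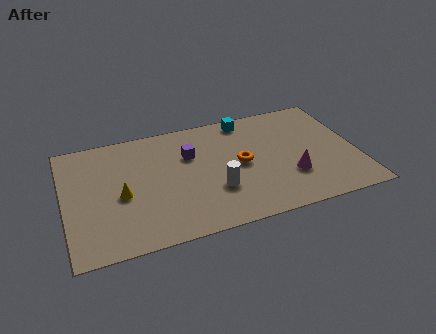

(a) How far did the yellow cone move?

2.4

From (1.9, 1.2) to (2.6, 3.5), the yellow cone covered √(0.7² + 2.3²) ≈ 2.4 units.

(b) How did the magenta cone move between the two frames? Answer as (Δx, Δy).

(0.3, -1.2)

The magenta cone started near (10.1, 3.7) and ended near (10.4, 2.5).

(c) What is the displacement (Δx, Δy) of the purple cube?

(0.8, -1.4)

The purple cube started near (5.1, 6.7) and ended near (5.9, 5.3).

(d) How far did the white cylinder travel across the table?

1.3

From (5.8, 3.3) to (6.9, 2.6), the white cylinder covered √(1.1² + 0.7²) ≈ 1.3 units.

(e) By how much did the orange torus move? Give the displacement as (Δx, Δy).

(0.6, -0.8)

The orange torus started near (7.6, 4.8) and ended near (8.2, 4.0).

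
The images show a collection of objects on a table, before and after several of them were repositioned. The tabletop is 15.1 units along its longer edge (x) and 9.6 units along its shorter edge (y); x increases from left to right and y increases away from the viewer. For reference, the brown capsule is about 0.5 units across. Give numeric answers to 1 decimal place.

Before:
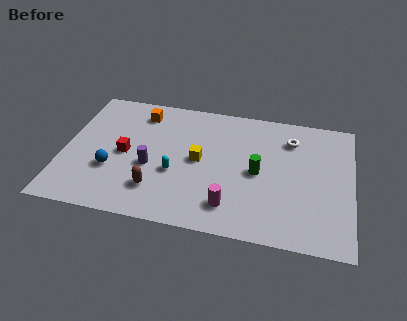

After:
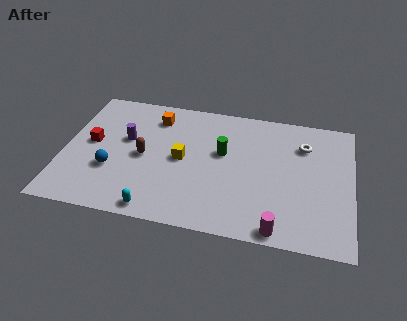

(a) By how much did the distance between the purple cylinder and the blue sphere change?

+0.4

Before: roughly 2.1 units apart; after: 2.5. That's 0.4 units further apart.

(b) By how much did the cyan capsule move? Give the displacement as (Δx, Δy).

(-0.8, -2.8)

From the two frames, the cyan capsule sits at roughly (5.9, 3.7) before and (5.1, 0.9) after.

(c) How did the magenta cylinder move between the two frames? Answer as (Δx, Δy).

(2.5, -1.1)

The magenta cylinder was at about (8.9, 1.9) and moved to about (11.4, 0.8).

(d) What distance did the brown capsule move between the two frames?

2.4

The brown capsule moved from about (5.0, 2.3) to (4.2, 4.6), a distance of √(0.8² + 2.3²) ≈ 2.4.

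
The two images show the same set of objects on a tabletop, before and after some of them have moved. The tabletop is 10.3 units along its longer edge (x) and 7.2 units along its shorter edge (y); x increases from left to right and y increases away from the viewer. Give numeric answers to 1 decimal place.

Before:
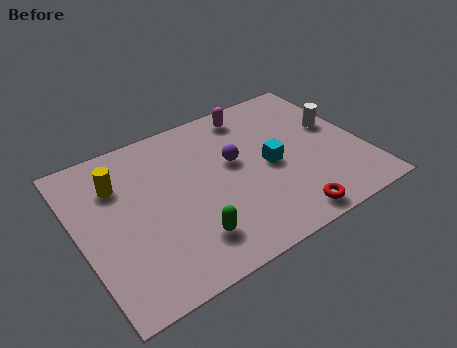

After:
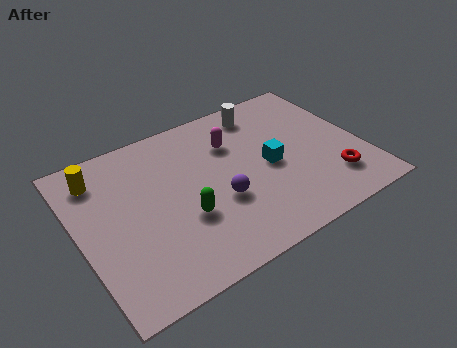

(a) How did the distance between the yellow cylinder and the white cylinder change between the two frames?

-1.9

The distance was about 8.0 in the first image and 6.1 in the second, so they moved 1.9 units closer together.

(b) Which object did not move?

the cyan cube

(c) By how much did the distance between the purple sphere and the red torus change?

+0.5

The distance was about 3.6 in the first image and 4.1 in the second, so they moved 0.5 units further apart.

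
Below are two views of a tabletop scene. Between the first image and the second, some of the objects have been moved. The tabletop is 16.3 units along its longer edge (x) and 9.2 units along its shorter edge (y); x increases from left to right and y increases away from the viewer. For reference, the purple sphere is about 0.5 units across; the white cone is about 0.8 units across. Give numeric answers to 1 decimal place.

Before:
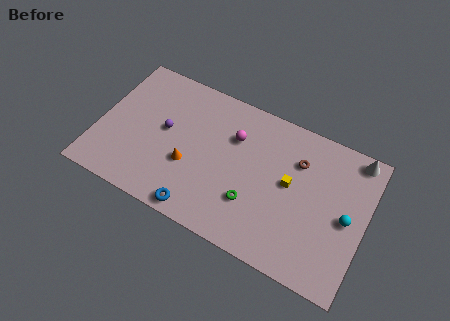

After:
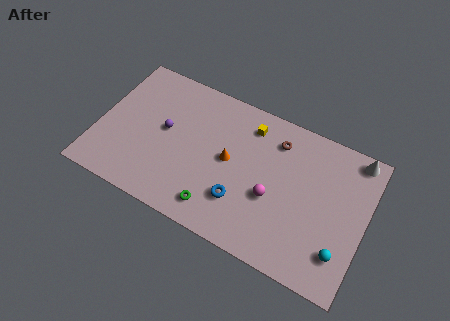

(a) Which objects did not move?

the purple sphere and the white cone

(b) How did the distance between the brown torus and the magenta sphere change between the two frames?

-0.3

Before: roughly 3.9 units apart; after: 3.6. That's 0.3 units closer together.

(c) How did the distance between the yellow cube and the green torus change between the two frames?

+3.1

They were about 3.0 units apart before and 6.1 after — 3.1 units further apart.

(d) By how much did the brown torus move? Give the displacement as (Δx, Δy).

(-1.4, 0.7)

The brown torus started near (12.0, 6.6) and ended near (10.6, 7.3).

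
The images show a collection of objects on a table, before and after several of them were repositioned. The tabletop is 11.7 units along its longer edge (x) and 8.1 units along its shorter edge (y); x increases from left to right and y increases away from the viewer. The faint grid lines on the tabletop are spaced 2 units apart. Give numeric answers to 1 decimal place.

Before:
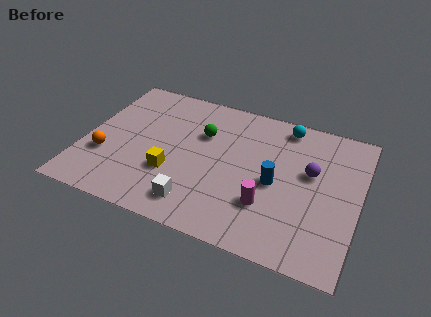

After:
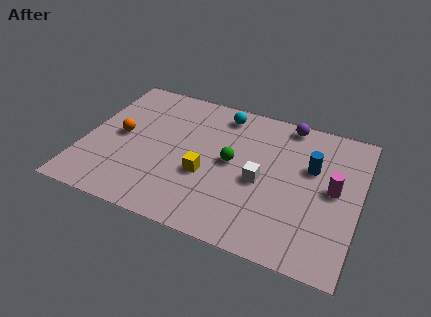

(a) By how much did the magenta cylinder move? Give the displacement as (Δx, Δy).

(2.6, 1.8)

The magenta cylinder was at about (8.0, 2.4) and moved to about (10.6, 4.2).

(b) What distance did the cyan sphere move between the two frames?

2.7

The cyan sphere was near (8.3, 7.1) before and (5.6, 6.9) after, so it travelled √(2.7² + 0.2²) ≈ 2.7 units.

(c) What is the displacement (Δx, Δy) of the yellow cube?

(1.4, 0.4)

The yellow cube was at about (3.9, 2.7) and moved to about (5.3, 3.1).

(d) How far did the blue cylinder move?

2.0

The blue cylinder moved from about (8.2, 3.7) to (9.6, 5.1), a distance of √(1.4² + 1.4²) ≈ 2.0.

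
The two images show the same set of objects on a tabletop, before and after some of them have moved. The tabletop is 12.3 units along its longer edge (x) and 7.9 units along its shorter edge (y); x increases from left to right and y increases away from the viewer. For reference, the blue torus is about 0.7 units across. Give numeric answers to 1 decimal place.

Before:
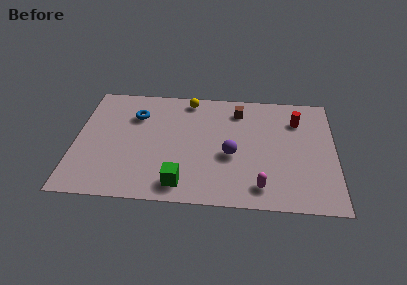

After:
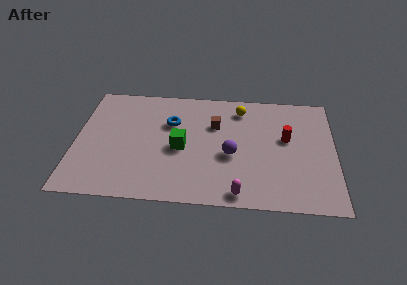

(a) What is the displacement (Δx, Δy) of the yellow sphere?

(2.5, -0.5)

From the two frames, the yellow sphere sits at roughly (5.3, 7.0) before and (7.8, 6.5) after.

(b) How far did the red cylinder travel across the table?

1.4

The red cylinder moved from about (10.5, 5.9) to (10.0, 4.6), a distance of √(0.5² + 1.3²) ≈ 1.4.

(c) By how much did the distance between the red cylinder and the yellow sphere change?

-2.4

They were about 5.3 units apart before and 2.9 after — 2.4 units closer together.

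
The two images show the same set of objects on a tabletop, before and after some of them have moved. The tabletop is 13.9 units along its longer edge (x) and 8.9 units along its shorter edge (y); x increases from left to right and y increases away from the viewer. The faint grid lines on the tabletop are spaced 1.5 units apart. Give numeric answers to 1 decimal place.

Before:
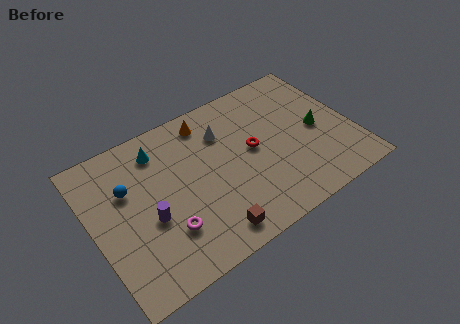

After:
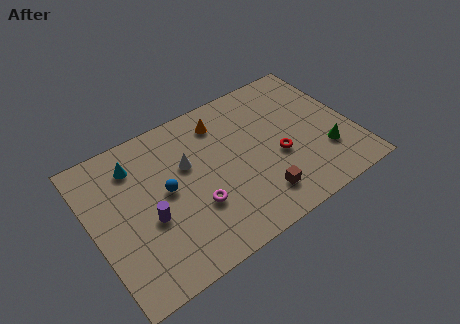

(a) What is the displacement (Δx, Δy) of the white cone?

(-2.1, -0.9)

The white cone was at about (7.3, 6.5) and moved to about (5.2, 5.6).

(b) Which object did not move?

the purple cylinder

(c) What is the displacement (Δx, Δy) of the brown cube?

(2.8, 0.6)

The brown cube started near (5.6, 1.2) and ended near (8.4, 1.8).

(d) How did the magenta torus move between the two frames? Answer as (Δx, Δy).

(1.7, 0.5)

The magenta torus started near (3.5, 2.5) and ended near (5.2, 3.0).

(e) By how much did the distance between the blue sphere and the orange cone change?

-0.7

The distance was about 4.9 in the first image and 4.2 in the second, so they moved 0.7 units closer together.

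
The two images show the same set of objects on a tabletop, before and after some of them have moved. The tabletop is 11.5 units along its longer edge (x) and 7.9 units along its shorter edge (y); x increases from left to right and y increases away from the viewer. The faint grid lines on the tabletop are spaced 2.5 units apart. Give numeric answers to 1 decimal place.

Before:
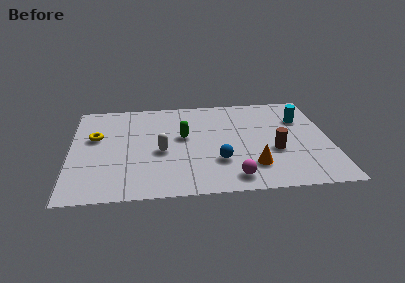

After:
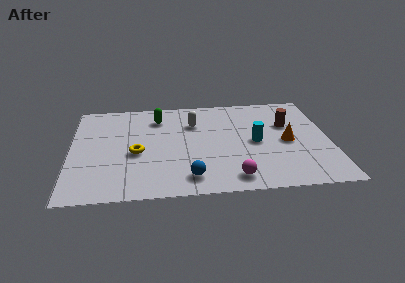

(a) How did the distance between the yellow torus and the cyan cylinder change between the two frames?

-3.9

They were about 9.2 units apart before and 5.3 after — 3.9 units closer together.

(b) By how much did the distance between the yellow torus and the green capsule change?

-0.9

The distance was about 3.9 in the first image and 3.0 in the second, so they moved 0.9 units closer together.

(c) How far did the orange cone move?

2.4

The orange cone was near (8.0, 1.9) before and (9.6, 3.7) after, so it travelled √(1.6² + 1.8²) ≈ 2.4 units.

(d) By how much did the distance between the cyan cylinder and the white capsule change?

-3.4

They were about 6.6 units apart before and 3.2 after — 3.4 units closer together.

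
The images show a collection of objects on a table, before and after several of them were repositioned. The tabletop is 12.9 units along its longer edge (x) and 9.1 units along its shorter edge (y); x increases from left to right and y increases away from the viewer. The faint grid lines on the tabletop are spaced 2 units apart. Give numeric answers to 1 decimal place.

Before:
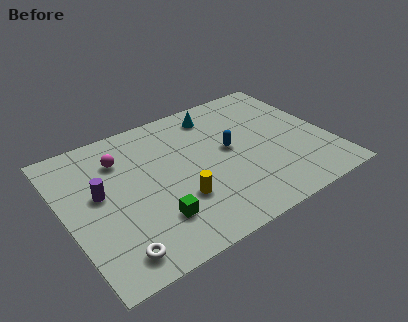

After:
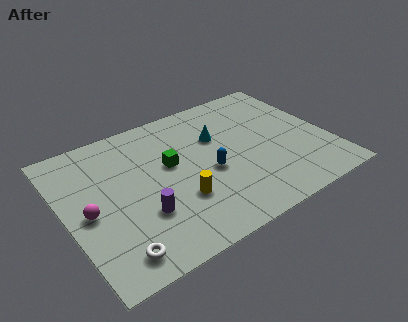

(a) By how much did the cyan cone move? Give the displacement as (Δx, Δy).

(-0.2, -1.6)

The cyan cone started near (7.9, 7.6) and ended near (7.7, 6.0).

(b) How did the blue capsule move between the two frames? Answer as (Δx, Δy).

(-1.2, -1.0)

The blue capsule was at about (8.1, 4.9) and moved to about (6.9, 3.9).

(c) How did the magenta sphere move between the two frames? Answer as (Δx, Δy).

(-2.0, -2.6)

From the two frames, the magenta sphere sits at roughly (3.0, 6.8) before and (1.0, 4.2) after.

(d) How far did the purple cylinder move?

2.8

The purple cylinder moved from about (1.7, 5.1) to (3.4, 2.9), a distance of √(1.7² + 2.2²) ≈ 2.8.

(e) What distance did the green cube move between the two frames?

3.3

From (3.9, 2.3) to (5.2, 5.3), the green cube covered √(1.3² + 3.0²) ≈ 3.3 units.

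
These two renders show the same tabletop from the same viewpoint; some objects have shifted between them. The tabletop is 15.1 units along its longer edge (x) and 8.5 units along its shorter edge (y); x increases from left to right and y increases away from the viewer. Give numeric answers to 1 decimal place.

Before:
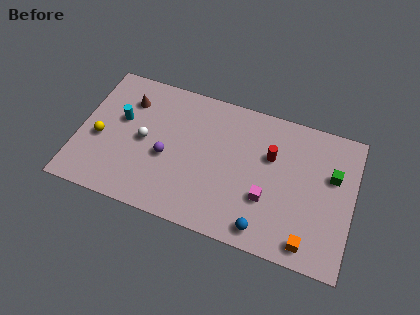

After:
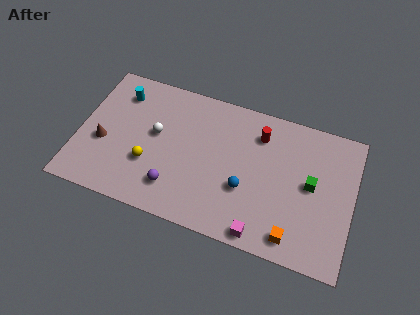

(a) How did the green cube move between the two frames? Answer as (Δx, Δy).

(-1.1, -0.9)

The green cube was at about (13.9, 5.4) and moved to about (12.8, 4.5).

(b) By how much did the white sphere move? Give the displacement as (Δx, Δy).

(0.6, 0.6)

The white sphere started near (3.6, 4.2) and ended near (4.2, 4.8).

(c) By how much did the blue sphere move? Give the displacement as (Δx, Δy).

(-1.2, 2.0)

The blue sphere was at about (10.5, 1.1) and moved to about (9.3, 3.1).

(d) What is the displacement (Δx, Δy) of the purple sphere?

(0.6, -1.7)

The purple sphere was at about (4.9, 3.6) and moved to about (5.5, 1.9).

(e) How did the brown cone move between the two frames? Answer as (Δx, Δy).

(-1.1, -3.0)

From the two frames, the brown cone sits at roughly (2.5, 6.4) before and (1.4, 3.4) after.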